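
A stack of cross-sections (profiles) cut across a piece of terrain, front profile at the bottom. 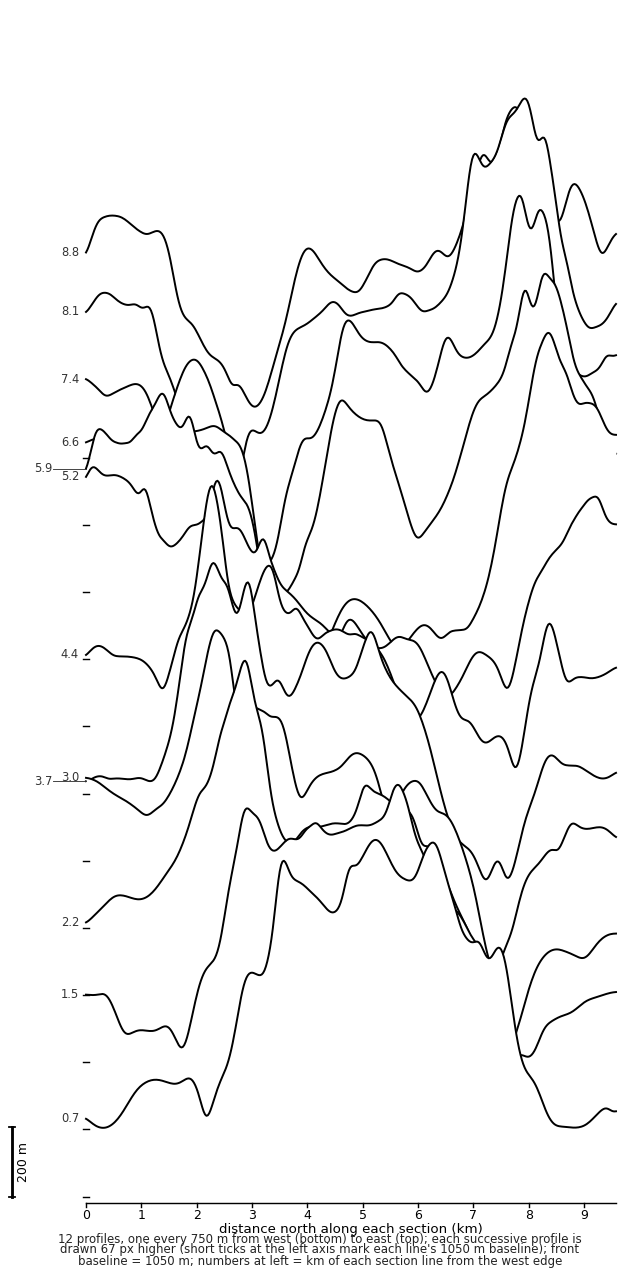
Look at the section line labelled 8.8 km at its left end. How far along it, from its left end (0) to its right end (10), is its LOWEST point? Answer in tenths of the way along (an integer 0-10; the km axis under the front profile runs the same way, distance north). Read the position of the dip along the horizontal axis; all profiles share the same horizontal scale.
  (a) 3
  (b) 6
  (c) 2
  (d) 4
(a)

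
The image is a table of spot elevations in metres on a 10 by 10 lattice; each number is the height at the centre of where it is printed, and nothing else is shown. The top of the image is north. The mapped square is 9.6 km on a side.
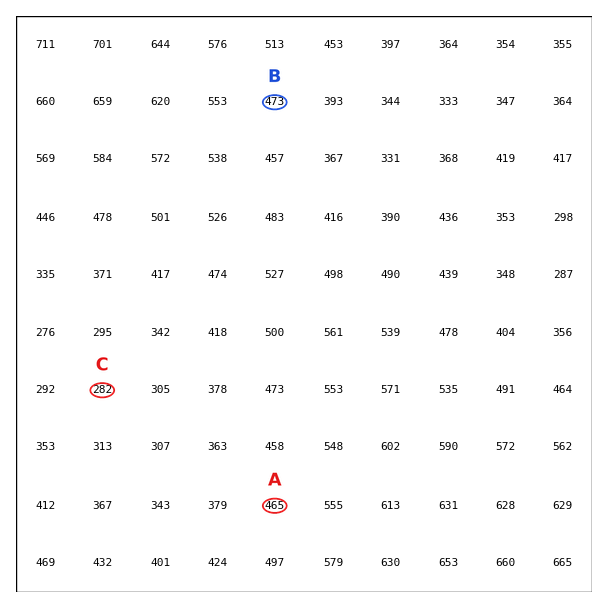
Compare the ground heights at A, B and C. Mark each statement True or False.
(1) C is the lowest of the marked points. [True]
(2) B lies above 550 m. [False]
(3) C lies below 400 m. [True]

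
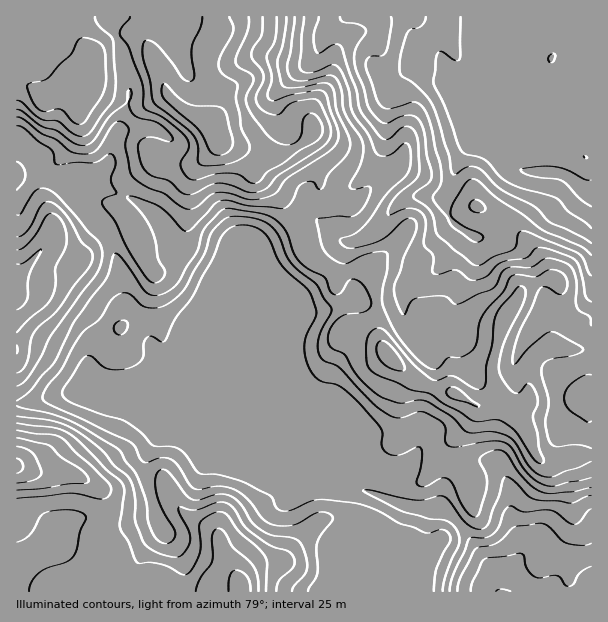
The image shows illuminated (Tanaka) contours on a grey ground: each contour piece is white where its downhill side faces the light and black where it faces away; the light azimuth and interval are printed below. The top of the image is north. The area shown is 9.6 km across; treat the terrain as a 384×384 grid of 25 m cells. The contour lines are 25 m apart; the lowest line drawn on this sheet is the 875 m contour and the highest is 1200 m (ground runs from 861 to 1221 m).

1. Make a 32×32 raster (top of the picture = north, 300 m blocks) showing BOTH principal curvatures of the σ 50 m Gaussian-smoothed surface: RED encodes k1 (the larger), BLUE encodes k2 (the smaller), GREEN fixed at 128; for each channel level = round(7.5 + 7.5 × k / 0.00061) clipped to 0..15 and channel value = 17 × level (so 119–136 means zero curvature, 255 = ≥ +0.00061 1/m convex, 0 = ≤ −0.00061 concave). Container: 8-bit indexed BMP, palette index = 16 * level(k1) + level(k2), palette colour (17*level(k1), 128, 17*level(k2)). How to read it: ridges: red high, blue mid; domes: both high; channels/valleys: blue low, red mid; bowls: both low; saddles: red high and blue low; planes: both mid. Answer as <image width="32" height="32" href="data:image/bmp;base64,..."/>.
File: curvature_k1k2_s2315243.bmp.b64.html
<image width="32" height="32" href="data:image/bmp;base64,Qk02CAAAAAAAADYEAAAoAAAAIAAAACAAAAABAAgAAAAAAAAEAAATCwAAEwsAAAABAAAAAAAAAIAAABGAAAAigAAAM4AAAESAAABVgAAAZoAAAHeAAACIgAAAmYAAAKqAAAC7gAAAzIAAAN2AAADugAAA/4AAAACAEQARgBEAIoARADOAEQBEgBEAVYARAGaAEQB3gBEAiIARAJmAEQCqgBEAu4ARAMyAEQDdgBEA7oARAP+AEQAAgCIAEYAiACKAIgAzgCIARIAiAFWAIgBmgCIAd4AiAIiAIgCZgCIAqoAiALuAIgDMgCIA3YAiAO6AIgD/gCIAAIAzABGAMwAigDMAM4AzAESAMwBVgDMAZoAzAHeAMwCIgDMAmYAzAKqAMwC7gDMAzIAzAN2AMwDugDMA/4AzAACARAARgEQAIoBEADOARABEgEQAVYBEAGaARAB3gEQAiIBEAJmARACqgEQAu4BEAMyARADdgEQA7oBEAP+ARAAAgFUAEYBVACKAVQAzgFUARIBVAFWAVQBmgFUAd4BVAIiAVQCZgFUAqoBVALuAVQDMgFUA3YBVAO6AVQD/gFUAAIBmABGAZgAigGYAM4BmAESAZgBVgGYAZoBmAHeAZgCIgGYAmYBmAKqAZgC7gGYAzIBmAN2AZgDugGYA/4BmAACAdwARgHcAIoB3ADOAdwBEgHcAVYB3AGaAdwB3gHcAiIB3AJmAdwCqgHcAu4B3AMyAdwDdgHcA7oB3AP+AdwAAgIgAEYCIACKAiAAzgIgARICIAFWAiABmgIgAd4CIAIiAiACZgIgAqoCIALuAiADMgIgA3YCIAO6AiAD/gIgAAICZABGAmQAigJkAM4CZAESAmQBVgJkAZoCZAHeAmQCIgJkAmYCZAKqAmQC7gJkAzICZAN2AmQDugJkA/4CZAACAqgARgKoAIoCqADOAqgBEgKoAVYCqAGaAqgB3gKoAiICqAJmAqgCqgKoAu4CqAMyAqgDdgKoA7oCqAP+AqgAAgLsAEYC7ACKAuwAzgLsARIC7AFWAuwBmgLsAd4C7AIiAuwCZgLsAqoC7ALuAuwDMgLsA3YC7AO6AuwD/gLsAAIDMABGAzAAigMwAM4DMAESAzABVgMwAZoDMAHeAzACIgMwAmYDMAKqAzAC7gMwAzIDMAN2AzADugMwA/4DMAACA3QARgN0AIoDdADOA3QBEgN0AVYDdAGaA3QB3gN0AiIDdAJmA3QCqgN0Au4DdAMyA3QDdgN0A7oDdAP+A3QAAgO4AEYDuACKA7gAzgO4ARIDuAFWA7gBmgO4Ad4DuAIiA7gCZgO4AqoDuALuA7gDMgO4A3YDuAO6A7gD/gO4AAID/ABGA/wAigP8AM4D/AESA/wBVgP8AZoD/AHeA/wCIgP8AmYD/AKqA/wC7gP8AzID/AN2A/wDugP8A/4D/AIWnuKeHqIWXyLK5lvq2c5SThIeIlpi45lNjlYWThainhoV2dpeolNe2cpa2x7XF26aEd4d3dob3hXNjhJenhoWHh3d2qKimg1Fztta2x7XIlGV2hnaHp+jYgKSEdYWWl4h3d4aXpqZiYpTo+qVkdbXWlpeot9fG6dDl2IN1ZKinhHR0dIPGlnC19Lb6p3RTdMjY19i1gIBwoPqWkbZztISDpYSV+Oi2kPeTg8eklJeVgoGAgJC115HWyKhws8aklPn29/jnprOy+XRzk4SGh5d1l6e3t5anpqaolZDG+ran2qamp5aVhZLGlHaHd3eHl4aHh4aWhYWmlYJgYPj25+eox+rHlZWmc4SFd4d3d4eHh3eHhpe3dJbFpoSy+HJzk4WWppOChIV1h4eHh3d3h4d3h3ZzlKR0YZPItebmcYS1kJBwcoSGhoeImIeHd4d3doaHc4S3t2LG9/fnpceztMnGdHN1h4eHh5eHh4eHiIeGlnWCyJal9/T4cOaT6IKTyOimlnOGh4eHh4d3h3eHd4WmhcXH1/aygKSD92DWc3SS55anc3WWlXaXd3d3d4eHhbXYpKT7smCldXT2kZW3yMe0dZaEhLindaZ2d3eHh4eGkvrXxPVwlceVhebVcKeWhLiYl4WFhaWVpXSGd4eHh3djoLSV1YG3uJSmxfmSg6TGqLi4hnR0gte3lIR3h3d3dHL4gqTFg5anlZZz9uaC+JC3dba4loKC+tmmcoaHd4SBxebD6MeDhHS4g5P55fj8oOTGhNnZgOa3lueUhHeFktj4tbP69oWWpaZyo6Nx6MnSgffHtLWQ6Jd155VjZWNz+NhigIDE96KVhWNzc/a2hJRR6PuScLXYhXPWpWJQYcTlo4S4pID5+pKBlaXWtmOEhoL2w4DGx5NyddamgKbF1JWFt7jYgaDCgMXr57eWlpeGlLOAhoWkk5eV2KWT2OukY5anc7fnlKKykfmWdXWWpJCmlbRxkYO2usXX5pa0x+aUgZWWk8b6xqeQ6IRxgnGCyIVxotbEgLjqpIHl69a2x/bXs7e0gfimhoODk5aox8i4ULOU+rZgopBwgfbphYaFhfr41aeA+diFdXWGhoeGhZWQ+sPp14DDstX32MempKK4+qZkZHG254WEhoeHh3aXqPLptrjItYDX+ZWFxrRgkOf555aEUpTGg3SHh4eHhreGpoaXl9iUcNbXc6a26PmycIL2loJzpJN1hpaHh3aXl3d3doeX+YCS+KWEt6SCopNzYOSzYbd0p3S3hoeHlqmHd3d2drfZoMXXhJaoyJeWuIVypdWluISndLd1h4eGl6eHd3eGpYOEtZR1daenyZa4loWDlaa5lKiWp3WHh3d2lpc="/>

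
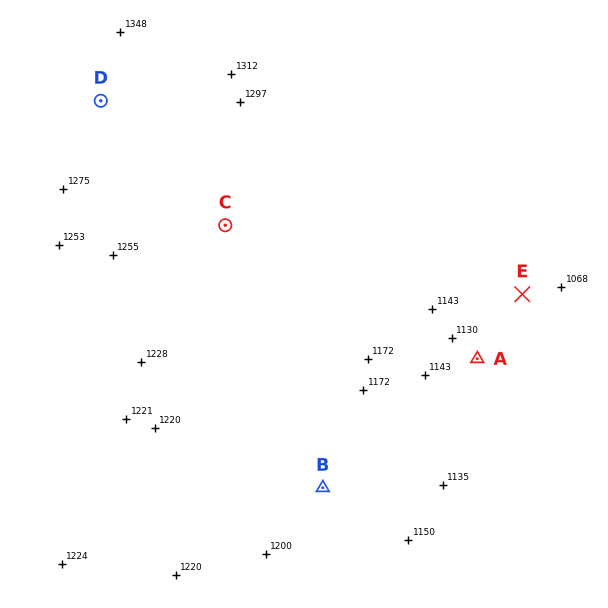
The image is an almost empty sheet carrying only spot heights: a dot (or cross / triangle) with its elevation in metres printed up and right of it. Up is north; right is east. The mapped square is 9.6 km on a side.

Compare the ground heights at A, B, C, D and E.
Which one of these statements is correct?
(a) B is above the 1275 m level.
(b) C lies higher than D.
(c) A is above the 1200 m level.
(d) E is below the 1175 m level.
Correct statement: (d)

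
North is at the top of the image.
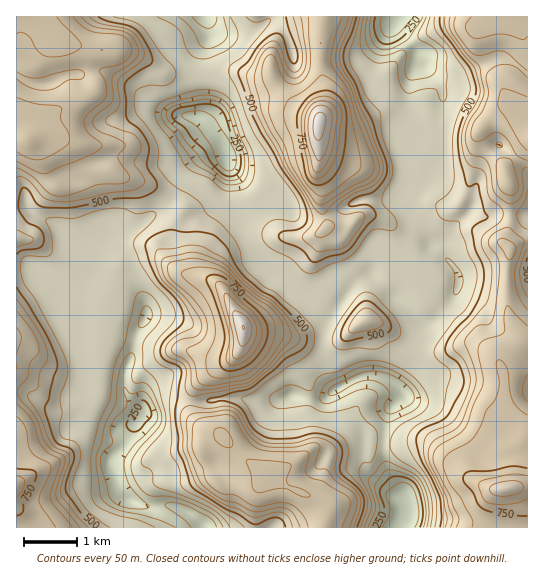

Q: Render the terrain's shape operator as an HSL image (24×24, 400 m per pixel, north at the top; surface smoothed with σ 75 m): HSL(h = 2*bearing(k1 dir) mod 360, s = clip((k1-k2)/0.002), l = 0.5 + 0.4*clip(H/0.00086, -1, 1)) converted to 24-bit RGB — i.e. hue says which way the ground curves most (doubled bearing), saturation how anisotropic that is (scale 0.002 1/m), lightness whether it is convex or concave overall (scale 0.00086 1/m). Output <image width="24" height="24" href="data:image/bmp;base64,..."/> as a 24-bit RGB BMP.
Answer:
<image width="24" height="24" href="data:image/bmp;base64,Qk32BgAAAAAAADYAAAAoAAAAGAAAABgAAAABABgAAAAAAMAGAAATCwAAEwsAAAAAAAAAAAAAVr2MfMmhgMKWaz1qO7HCmE/QpUUndD8fMAMHXU0boI4xztIyDSYbX9BNxrqC5sSwW26xDlaQChYpoW1A3s40umA4jXU8eJ9ORaloed0eQk0fk6I9RxcTOAQH4nohwAnDqUjEwfHphrTjxL3hcozojNrWkszJ3ezu0FTjJQwqGQwnfXA+yeiFbVK75Nf0o9Dm5X7Y6rHAH1VyfctpHAY+xofMeKilTyaCqOmOY8B4cpp6g5OUg6CUMbkwxNs4WEkRqAkpaxVsFyJ0ZtGcp+fAZdrCQrhW1W6FcKtGcOWy/V//z0VKCjRRRaPU0ZHMVBqZ4erFbpmefNGqcMfynJXn+sr2hY7qZjHCqmm1SCPgISffyfPpxJK8hnBbeYNak4xMv+CubSxoUSss1aGDKnB2FUtAri6DiTWY1+zGpKfHm/CpJxAjT1EgYIMkzFcqqzhydKmqKFLQaZXVgMWxpkqV0HV8fIR2kpF61tNWeiNZWlmIu4h+h1fAJ2R4FAsoeeR7OuwAtOwM5AQSdjFuSZKUt6phNmqzxX23u8l1DTIncEUxfGkoOUNt3aiXloKAe8qLaSskjaJvS2d2k4N616lRmQydHce4jTa5/05Sq5YAcnkAEFsKVGQlpdYwNlMGElMC2YpvlAtnRi8OX8pbOWRptJ5Aw6N21MxVo2eTaauGQEaWi3d61YFcDheNyD2JHjgQn+B79HP07NDCfI7JFGNNTZVOu2rC2VbAZ2UIGIHHftvKjlt8TTBCZ65VsMePs5SJjsCvY5rMajt6hnuAwIyHEE+WR2Xh1Nb3cm7jSyuE/97MfaDCXVfXTMrhQCed1llNSKhDRbJsY5eeNEWzuZ3nh9TQu5qnrnB4mtCgbSBsfmqAg3qCpJWBI493K2w9c2weTiAUdipi3//MjXbfmbrjkiKyIjh35Jr23tf0h8f0UEaTO2ZVMZBtzoiGmT5UmcmNk0J0eEF5f3yAfH2Ek4yAuEJ5Hi1UUCAcUcRWWfCdwv/GgmzLfA1LezpXioJlFWdI7+uYZh9Bik1nfp+KMXZtj3dAy4ZjmN9/SihTgG54f4F7eX59jn12mkqZfRSVxfHmabjlzP/bqUFkLAcPezhAjXFVa4dcWY5wlJE3llh9fJaQkJaGQEiAPlFe08l6teZeEBojRKJDdIOKeXmCfnyQZzmJT+7ysOnkj9zE4q4pTQwud05keVpRqkxQrJc1MY0gWXyFfY6DfY1+fZtreTp6ZkR3rMhN9912q6b2SXrYe2V9eYB4dHt6PnehitCBXns+noo+pntehT2Id02ql5/dm4XrzbXc6bHFGVBGeItbgZVseFZlUE5+TZ3P2O3z7KHneVgraxwSdX4yWnM4ZHBMcYFJQHY0rJBpYpRbhVZUe2d/XpV7ZoxEOg0Yy/87S2Dpvob3YJfIemCKi2qZVrCiM5c+bm8Vv8gXGAUu14ySkaXah22+a49JTLJIRL6SWquNmWyGbarMnm/VmXeAZipZlg0W+/enIEsDPFwALl9FcHiEcomTtGSbSSmH1Wh8y/a0RQ9kcttjfIBLf2qvqrvam87eSGG4WZaTg9y/HIGtWQM81XFTXgdb7Om1uPKUclzX3N/vBm64bW+Cbnx2dTh6nSQno+aV9TtIodTOhYa1kHyzWL2mU75HwbBkQ2iagc2dqKZNKwgmSxEWvkEiR8W40khl9/zPMXKVuee1QQ1seXKAdXWDTBmA5OWLFNRW0Q1viLaMjGuWjK5/OMN6S0G2x66OT3y/Z4m8dipdRQhVd8tsmEOaaNSldlHk+vrROKCliMZTPh1VfIKEdHuHDiKB9tvVSyWWd8+mdJGIhnqctXRzwkczKrElLm8753gMLx0EKioJGQ8kT79oiMmqZ8GzTNvw9d3WiLLRTRNvfleZa3eQb5KNGk5o3WZj0oWQfJCCZKk1c4cqsW+Q1Zu7wsx8QyhNqF59sZPkkHzpUabvOFGYpciCYOioEcDB+Ocm4KyLMQxFkrB6PmqztW67TFR8OBMw5eyihK6mrlFRqF1gXYM0nqY15SIfN5t0TtLHcXWvanm6ZFXAOX/g9NnRAfyEbABE2/+PXhMtN0y35qjGJFBaYDFLkCZMHscMi9Rfhy0wfZWWiIOVhIiqh5zRzc3r2eLyRCCbjJpoPYh4a0J9SYAzhvBpwACCGU2m//XMH2FCFK9jHR+V/ymyViU5jShN0PPOSIt9aK2VeINse5SEhdaqNtPIOs001BM1e0a6nbe9Xz6NYhxOuq46InAJdQ1FXcNc6tGg3LCKJVY7DiUkGSKc52j41+70rbmShHKbhYtp"/>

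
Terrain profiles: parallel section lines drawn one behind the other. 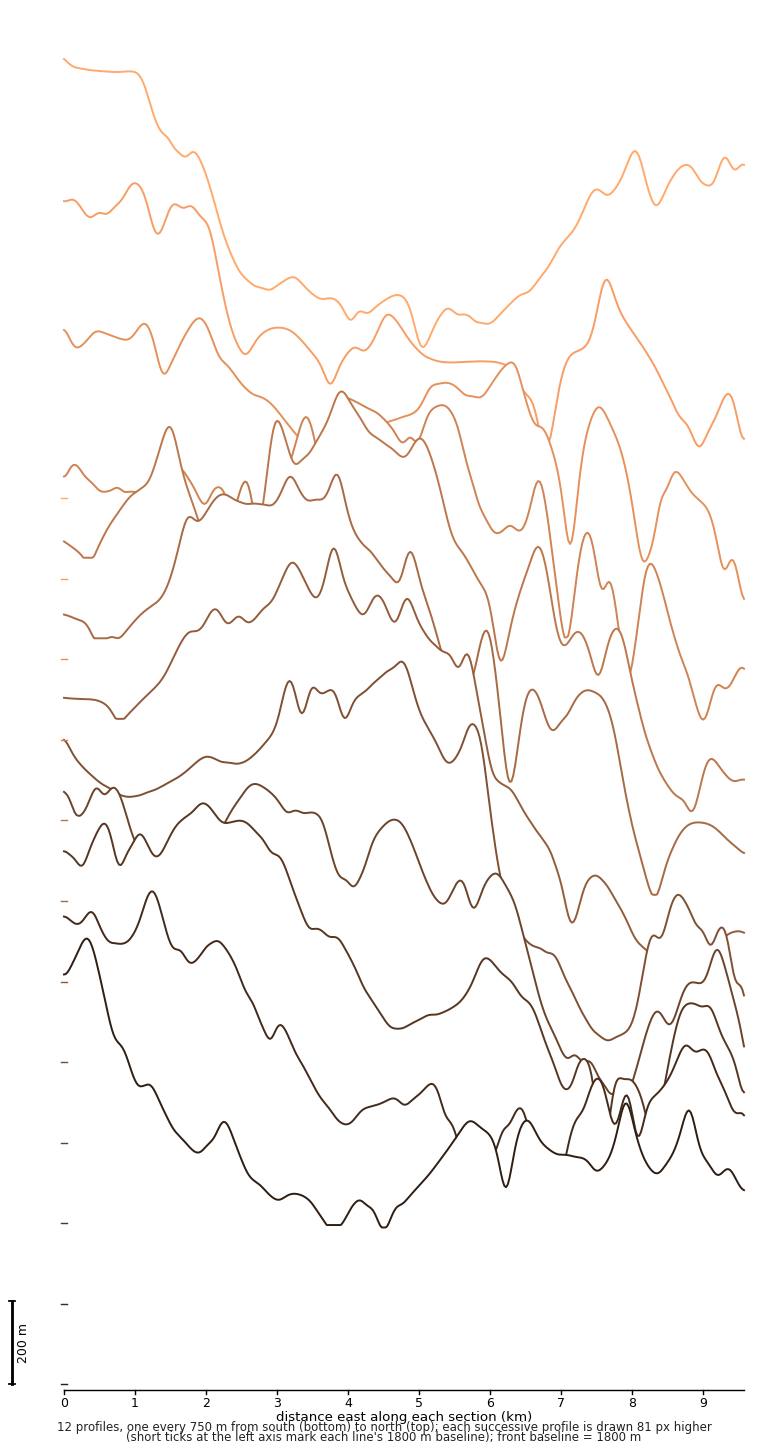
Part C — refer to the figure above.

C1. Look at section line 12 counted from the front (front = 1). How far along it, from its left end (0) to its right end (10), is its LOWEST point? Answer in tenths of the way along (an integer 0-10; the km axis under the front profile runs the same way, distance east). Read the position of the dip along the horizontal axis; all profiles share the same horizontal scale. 5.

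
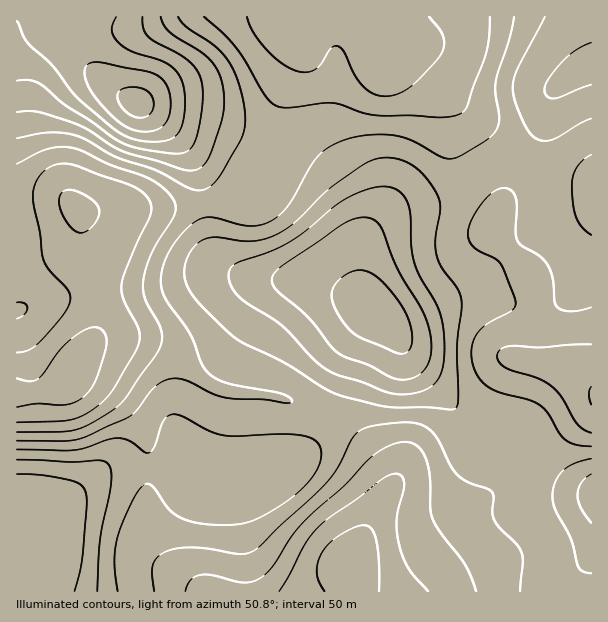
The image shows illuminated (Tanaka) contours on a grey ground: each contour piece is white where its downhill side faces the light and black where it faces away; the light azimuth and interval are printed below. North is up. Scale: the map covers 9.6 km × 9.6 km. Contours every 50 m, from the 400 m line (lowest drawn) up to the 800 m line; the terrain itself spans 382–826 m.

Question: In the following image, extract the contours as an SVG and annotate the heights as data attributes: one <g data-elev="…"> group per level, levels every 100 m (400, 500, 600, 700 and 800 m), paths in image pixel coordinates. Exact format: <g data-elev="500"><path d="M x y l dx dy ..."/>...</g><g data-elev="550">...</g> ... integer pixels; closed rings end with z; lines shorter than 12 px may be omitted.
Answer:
<g data-elev="400"><path d="M137 117l-10-4-7-9-3-9 5-6 7-2 11 1 7 3 5 5 2 9-3 8-7 4z"/></g><g data-elev="500"><path d="M17 474l24 1 27 5 10 3 6 6 3 14-4 49-3 20-6 19"/><path d="M402 380l-12-3-21-12-22-7-9-5-8-8-21-27-30-25-7-9 1-8 7-9 61-42 13-6 8-2 7 1 6 3 5 4 17 42 24 41 7 18 3 21 0 9-3 8-5 7-6 5-7 3z"/><path d="M116 17l-3 7-1 6 2 6 6 8 12 8 35 11 7 6 7 9 4 17-1 22-4 14-9 8-12 3-18-1-14-4-13-8-37-31-26-34-23-20-5-8-6-15"/></g><g data-elev="600"><path d="M591 573l-7-1-5-5-8-27-15-30-4-15 3-13 8-11 11-7 17-5"/><path d="M17 449l57 1 12-2 22-9 11-1 10 3 15 11 5 1 6-7 9-26 4-4 6-2 10 3 26 14 12 4 14 1 58-2 15 3 9 7 3 8-1 10-5 11-9 12-13 12-15 10-20 11-13 5-14 2-18 0-27-5-8-4-8-6-18-24-5-2-4 2-6 7-6 11-14 35-3 24 4 28"/><path d="M440 408l-53-1-48-12-16-8-39-25-45-22-11-8-23-23-16-19-4-11-1-9 2-10 5-9 7-8 11-5 9-1 34 4 14-2 12-5 19-13 35-34 28-20 12-7 9-2 11 0 10 2 10 5 15 14 12 19 1 11-4 28 0 17 5 13 17 23 3 10-4 47 1 57-2 4-3 1z"/><path d="M591 118l-12 6-22 14-12 3-6-1-6-4-11-16-8-24 0-16 5-15 26-48"/><path d="M161 17l3 9 6 6 30 19 10 9 7 9 5 12 2 20-2 19-13 36-4 8-5 4-8 3-7-1-59-17-13-7-30-19-36-13-15-3-15 1"/></g><g data-elev="700"><path d="M476 591l-11-27-23-30-9-15-3-10 0-35-5-18-8-10-12-4-9 1-9 4-19 13-23 25-45 40-10 14-17 27-12 11-9 5-9 1-31-8-12 0-9 5-6 11"/><path d="M17 432l45 0 16-3 13-6 20-12 9-7 7-8 28-40 6-12 0-14-16-31-2-9 0-9 3-14 5-13 21-35 4-10-1-6-5-8-17-14-12-6-31-10-35-16-13-2-14 2-11 4-20 11"/><path d="M591 344l-51 3-30-1-9 3-4 7 2 6 7 6 31 10 15 9 10 11 16 27 6 5 7 3"/><path d="M17 302l7 1 3 5-3 6-7 5"/><path d="M204 17l18 16 12 12 11 15 19 34 6 8 6 4 14 2 42-5 42 12 66 2 18-2 6-4 3-4 20-56 2-15 1-19"/></g><g data-elev="800"><path d="M379 591l0-28-3-23-5-12-8-3-10 3-14 8-10 8-7 8-4 11-1 9 2 9 5 10"/><path d="M17 407l21-3 28 1 9-3 9-6 9-10 6-15 7-26-1-12-4-4-5-2-12 3-21 16-19 27-6 6-8 2-13-3"/><path d="M80 233l7-2 8-8 4-8-1-8-4-6-12-7-10-4-7 1-4 3-2 4 2 12 8 15 6 6z"/></g>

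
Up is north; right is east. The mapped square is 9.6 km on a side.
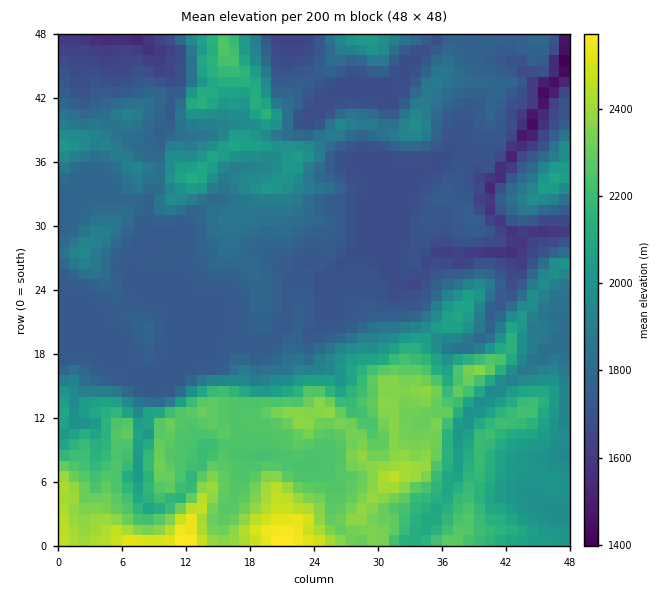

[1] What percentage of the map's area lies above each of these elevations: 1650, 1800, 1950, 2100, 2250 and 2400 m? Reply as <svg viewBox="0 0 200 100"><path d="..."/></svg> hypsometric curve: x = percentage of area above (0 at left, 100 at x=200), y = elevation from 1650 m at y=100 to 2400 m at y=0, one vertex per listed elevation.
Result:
<svg viewBox="0 0 200 100"><path d="M191 100l-76-20-33-20-27-20-23-20-25-20"/></svg>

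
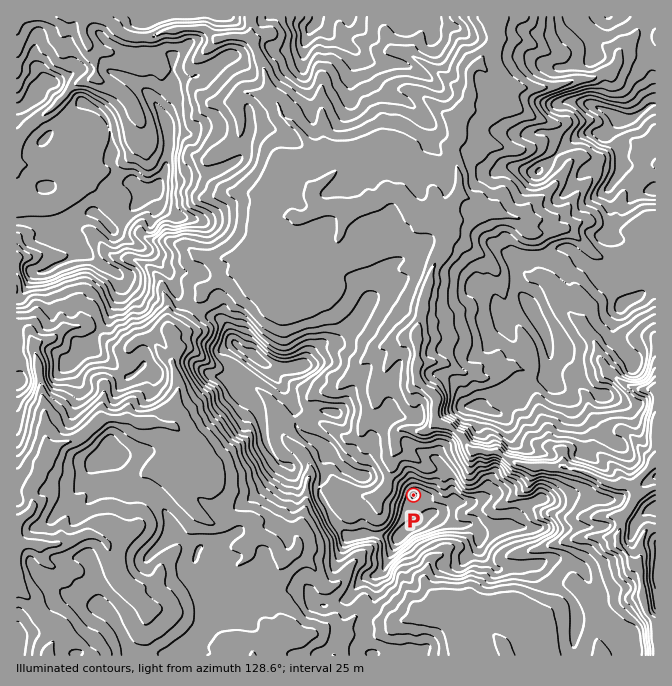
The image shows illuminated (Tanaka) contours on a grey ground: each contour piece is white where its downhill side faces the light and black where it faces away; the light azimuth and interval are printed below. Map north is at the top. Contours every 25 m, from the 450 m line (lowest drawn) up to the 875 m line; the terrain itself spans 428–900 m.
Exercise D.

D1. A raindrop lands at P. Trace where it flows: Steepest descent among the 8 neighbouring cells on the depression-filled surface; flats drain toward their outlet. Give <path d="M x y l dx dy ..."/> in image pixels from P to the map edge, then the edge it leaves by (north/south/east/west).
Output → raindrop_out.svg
<path d="M414 495l-20-20 0-22 1-1 0-19 7-5 8 0 2 2 5 0 1 2 7 0 7-7 16 0 16 13 3 7 3 3 8 0 2 2 5 0 2 2 11 0 7 6 7 4 3 0 2 1 5 0 2 2 6 0 2 2 32 0 1 1 7 0 2 2 6 0 2 2 3 0 22 11 5 0 2 2 15 0 6 7 0 3-3 7 0 3-3 3 0 2-9 8 0 12-1 2 0 6 1 2 0 5 4 3 3 7 3 3 0 2 12 12 0 13 2 2 0 3 1 2 0 6 2 2 0 12 2 3 6 7"/>
exit: east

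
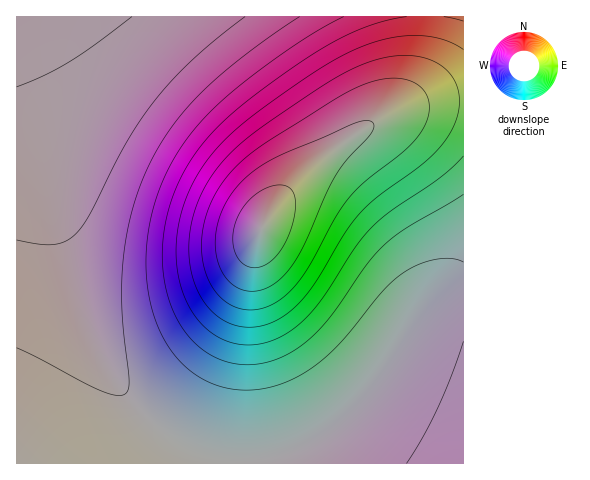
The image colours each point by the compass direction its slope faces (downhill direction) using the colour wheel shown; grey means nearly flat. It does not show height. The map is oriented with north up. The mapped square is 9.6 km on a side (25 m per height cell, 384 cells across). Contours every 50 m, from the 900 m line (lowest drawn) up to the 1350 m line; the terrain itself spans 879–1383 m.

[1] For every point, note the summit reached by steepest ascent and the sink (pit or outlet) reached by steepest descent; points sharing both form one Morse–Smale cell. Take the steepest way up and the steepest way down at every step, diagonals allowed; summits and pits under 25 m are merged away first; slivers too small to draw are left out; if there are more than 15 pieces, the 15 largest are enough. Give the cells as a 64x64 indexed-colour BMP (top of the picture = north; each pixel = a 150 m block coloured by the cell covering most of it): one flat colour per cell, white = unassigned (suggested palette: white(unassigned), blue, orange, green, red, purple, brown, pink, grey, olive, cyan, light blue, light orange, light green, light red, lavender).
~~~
<image width="64" height="64" href="data:image/bmp;base64,Qk12CAAAAAAAAHYAAAAoAAAAQAAAAEAAAAABAAQAAAAAAAAIAAATCwAAEwsAABAAAAAAAAAA////ALR3HwAOf/8ALKAsACgn1gC9Z5QAS1aMAMJ34wB/f38AIr28AM++FwDox64AeLv/AIrfmACWmP8A1bDFACIiIiIiIiIiIiIiIiIiIiIjMzMzMzMzMzMzMzMzMzMzIiIiIiIiIiIiIiIiIiERERERETMzMzMzMzMzMzMzMzMiIiIiIiIiIiIiIiIhERERERERETMzMzMzMzMzMzMzMyIiIiIiIiIiIiIiIRERERERERERETMzMzMzMzMzMzMzIiIiIiIiIiIiIiEREREREREREREREzMzMzMzMzMzMzMiIiIiIiIiIiIiEREREREREREREREREzMzMzMzMzMzMyIiIiIiIiIiIiERERERERERERERERERMzMzMzMzMzMzIiIiIiIiIiIiERERERERERERERERERETMzMzMzMzMzMiIiIiIiIiIiEREREREREREREREREREREzMzMzMzMzMyIiIiIiIiIiERERERERERERERERERERERMzMzMzMzMzIiIiIiIiIiERERERERERERERERERERERETMzMzMzMzMiIiIiIiIiIRERERERERERERERERERERERMzMzMzMzMyIiIiIiIiIRERERERERERERERERERERERETMzMzMzMzIiIiIiIiIREREREREREREREREREREREREREzMzMzMzMiIiIiIiIhERERERERERERERERERERERERERMzMzMzMyIiIiIiIhEREREREREREREREREREREREREREzMzMzMzIiIiIiIhERERERERERERERERERERERERERERMzMzMzMiIiIiIiERERERERERERERERERERERERERERETMzMzMyIiIiIiERERERERERERERERERERERERERERERMzMzMzIiIiIiIRERERERERERERERERERERERERERERETMzMzMiIiIiIhEREREREREREREREREREREREREREREREzMzMyIiIiIhERERERERERERERERERERERERERERERERMzMzIiIiIiERERERERERERERERERERERERERERERERETMzMiIiIiERERERERERERERERERERERERERERERERERETMyIiIiIRERERERERERERERERERERERERERERERERERERIiIiIhEREREREREREREREREREREREREREREREREREREiIiIhERERERERERERERERERERERERERERERERERERESIiIiERERERERERERERERERERERERERERERERERERERIiIiIREREREREREREREREREREREREREREREREREREREiIiIhERERERERERERERERERERERERERERERERERERESIiIhERERERERERERERERERERERERERERERERERERERIiIiEREREREREREREREREREREREREREREREREREREREiIiIRERERERERERERERERERERERERERERERERERERESIiIhERERERERERERERERERERERERERERERERERERERIiIhEREREREREREREREREREREREREREREREREREREREiIiERERERERERERERERERERERERERERERERERERERESIiIRERERERERERERERERERERERERERERERERERERERIiIhEREREREREREREREREREREREREREREREREREREREiIiERERERERERERERERERERERERERERERERERERERESIiERERERERERERERERERERERERERERERERERERERERIiIREREREREREREREREREREREREREREREREREREREREiIhERERERERERERERERERERERERERERERERERERERESIiERERERERERERERERERERERERERERERERERERERERIiIREREREREREREREREREREREREREREREREREREREREiIRERERERERERERERERERERERERERERERERERERERESIhERERERERERERERERERERERERERERERERERERERERIiEREREREREREREREREREREREREREREREREREREREREiIRERERERERERERERERERERERERERERERERERERERESIRERERERERERERERERERERERERERERERERERERERERIhEREREREREREREREREREREREREREREREREREREREREiERERERERERERERERERERERERERERERERERERERERESERERERERERERERERERERERERERERERERERERERERERIREREREREREREREREREREREREREREREREREREREREREhERERERERERERERERERERERERERERERERERERERERERERERERERERERERERERERERERERERERERERERERERERERERERERERERERERERERERERERERERERERERERERERERERERERERERERERERERERERERERERERERERERERERERERERERERERERERERERERERERERERERERERERERERERERERERERERERERERERERERERERERERERERERERERERERERERERERERERERERERERERERERERERERERERERERERERERERERERERERERERERERERERERERERERERERERERERERERERERERERERERERERERERERERERERERERERERERERERERERERERERERERERERERERERERERERERERERERERERERERERERERERERERERERERERERERERERERERER"/>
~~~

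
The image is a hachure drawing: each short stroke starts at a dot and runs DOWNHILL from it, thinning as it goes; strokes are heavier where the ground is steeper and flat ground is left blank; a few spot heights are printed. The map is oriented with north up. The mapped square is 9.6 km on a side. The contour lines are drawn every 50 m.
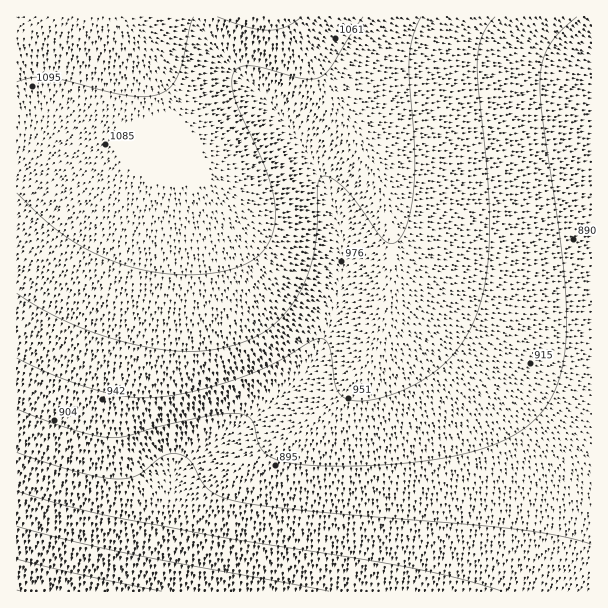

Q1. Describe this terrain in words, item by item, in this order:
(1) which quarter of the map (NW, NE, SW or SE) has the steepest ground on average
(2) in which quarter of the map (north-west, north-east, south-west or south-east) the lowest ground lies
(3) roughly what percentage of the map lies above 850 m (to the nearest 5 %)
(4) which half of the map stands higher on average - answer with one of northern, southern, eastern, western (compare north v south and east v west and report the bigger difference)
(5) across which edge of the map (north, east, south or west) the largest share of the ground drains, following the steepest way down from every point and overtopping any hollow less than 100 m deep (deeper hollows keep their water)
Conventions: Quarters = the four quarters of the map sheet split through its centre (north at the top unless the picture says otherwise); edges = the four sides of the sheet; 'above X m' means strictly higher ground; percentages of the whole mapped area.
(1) The south-west quarter is the steepest part of the map.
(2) The lowest ground is in the south-west quarter.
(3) Ground above 850 m makes up about 85 % of the sheet.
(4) The northern half stands higher on average than the southern half.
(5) Drainage is mainly to the south: more ground falls towards that edge than towards any other.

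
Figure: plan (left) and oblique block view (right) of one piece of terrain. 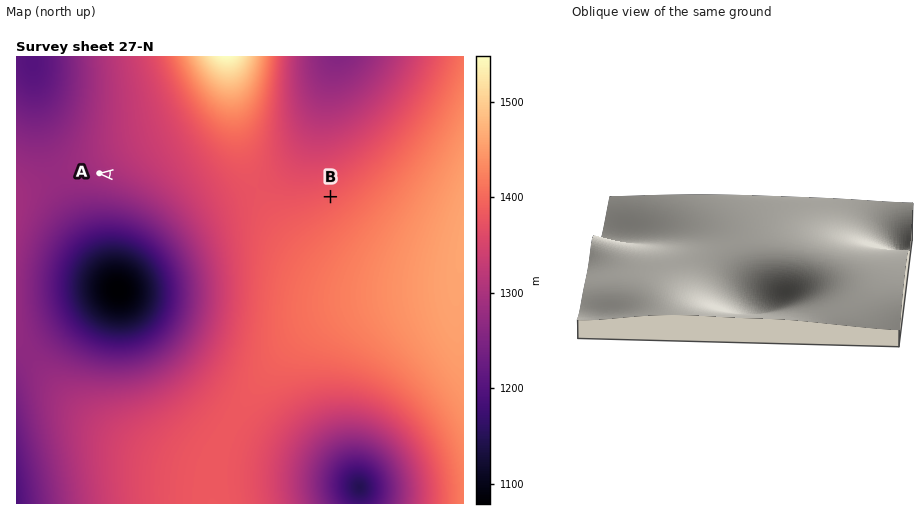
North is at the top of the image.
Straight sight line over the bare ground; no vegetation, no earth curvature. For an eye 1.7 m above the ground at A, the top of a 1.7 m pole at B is hidden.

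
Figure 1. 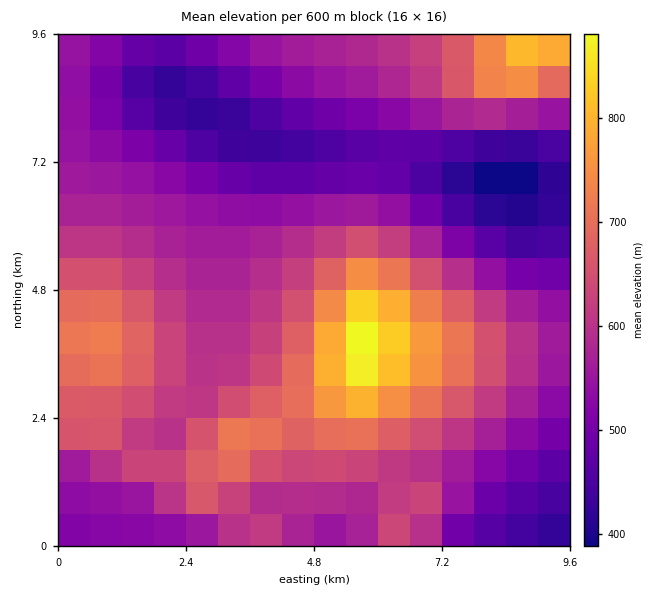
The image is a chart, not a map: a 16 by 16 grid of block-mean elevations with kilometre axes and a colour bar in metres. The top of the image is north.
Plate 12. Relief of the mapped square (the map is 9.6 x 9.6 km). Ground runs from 380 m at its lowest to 890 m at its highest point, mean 580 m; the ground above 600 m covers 37.8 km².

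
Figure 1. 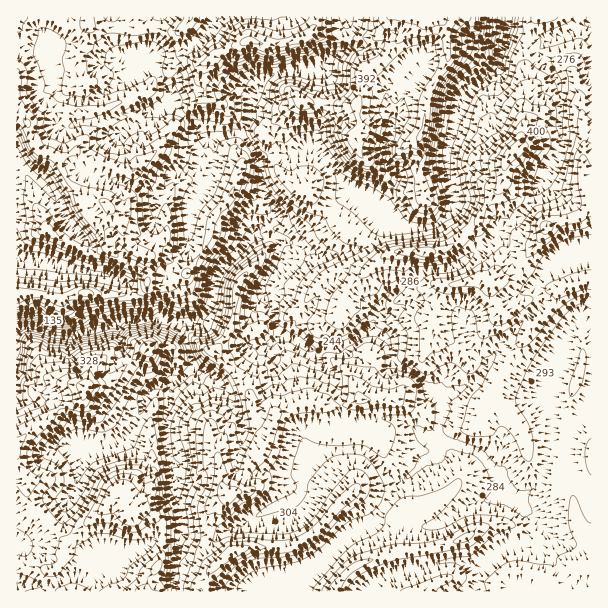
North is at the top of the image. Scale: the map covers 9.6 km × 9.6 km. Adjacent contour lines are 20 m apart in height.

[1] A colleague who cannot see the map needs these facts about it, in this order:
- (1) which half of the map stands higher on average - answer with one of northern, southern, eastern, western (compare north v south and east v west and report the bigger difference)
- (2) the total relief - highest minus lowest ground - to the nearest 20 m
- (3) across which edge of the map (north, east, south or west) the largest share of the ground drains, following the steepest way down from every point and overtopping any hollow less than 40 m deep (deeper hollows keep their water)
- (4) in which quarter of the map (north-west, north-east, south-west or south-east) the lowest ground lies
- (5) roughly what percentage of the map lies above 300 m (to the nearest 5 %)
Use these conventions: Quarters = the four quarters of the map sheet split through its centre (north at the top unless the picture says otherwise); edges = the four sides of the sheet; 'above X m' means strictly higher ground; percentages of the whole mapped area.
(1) Taken as a whole, the northern half is higher than the southern.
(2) The total relief is about 320 m.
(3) Drainage is mainly to the west: more ground falls towards that edge than towards any other.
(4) Look to the south-west quarter for the lowest ground.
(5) About 60 % of the map lies above 300 m.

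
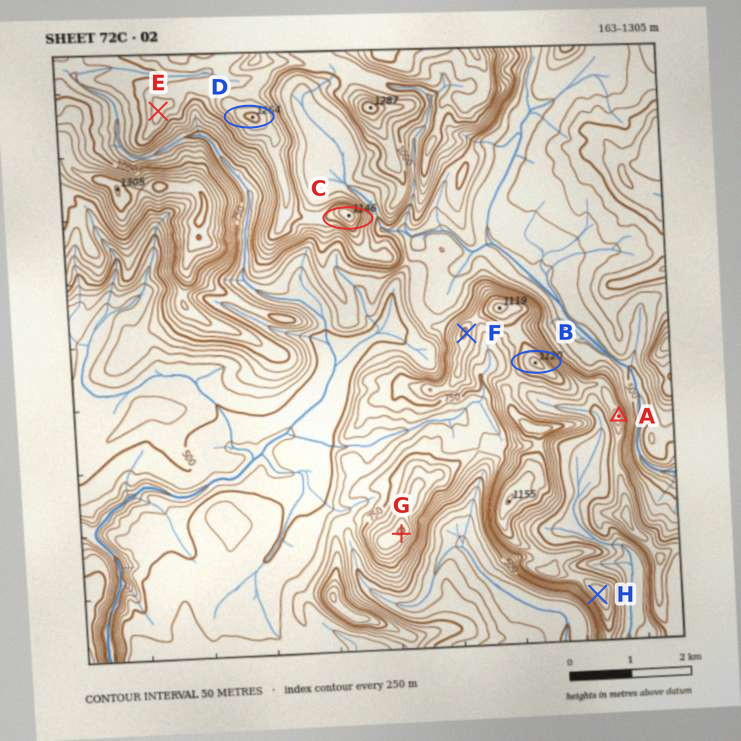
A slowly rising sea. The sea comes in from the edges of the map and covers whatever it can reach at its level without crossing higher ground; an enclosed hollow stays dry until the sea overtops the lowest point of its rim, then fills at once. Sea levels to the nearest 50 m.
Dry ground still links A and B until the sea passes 850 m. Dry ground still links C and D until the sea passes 1000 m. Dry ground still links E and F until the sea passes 650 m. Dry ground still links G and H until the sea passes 700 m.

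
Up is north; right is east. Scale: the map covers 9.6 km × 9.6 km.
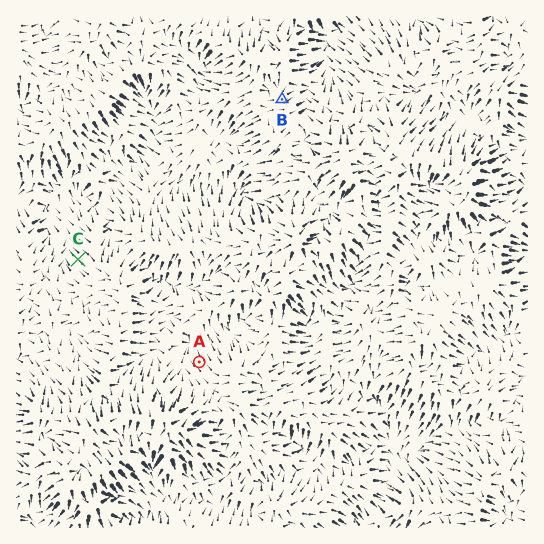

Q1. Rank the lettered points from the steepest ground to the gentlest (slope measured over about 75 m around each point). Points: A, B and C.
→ C A B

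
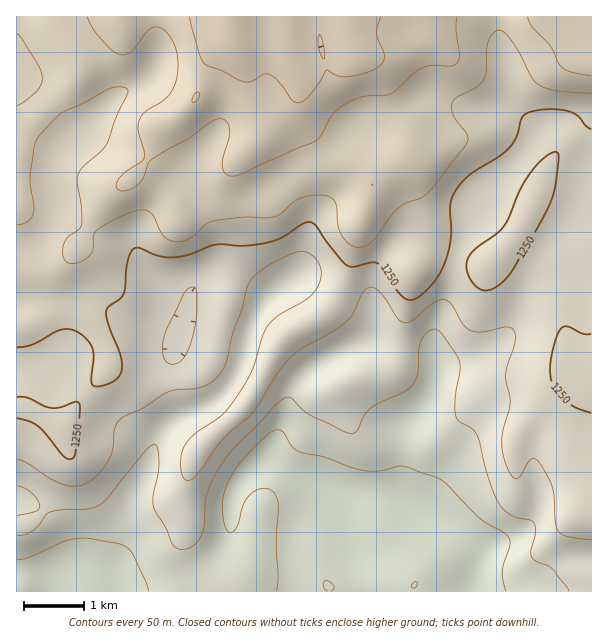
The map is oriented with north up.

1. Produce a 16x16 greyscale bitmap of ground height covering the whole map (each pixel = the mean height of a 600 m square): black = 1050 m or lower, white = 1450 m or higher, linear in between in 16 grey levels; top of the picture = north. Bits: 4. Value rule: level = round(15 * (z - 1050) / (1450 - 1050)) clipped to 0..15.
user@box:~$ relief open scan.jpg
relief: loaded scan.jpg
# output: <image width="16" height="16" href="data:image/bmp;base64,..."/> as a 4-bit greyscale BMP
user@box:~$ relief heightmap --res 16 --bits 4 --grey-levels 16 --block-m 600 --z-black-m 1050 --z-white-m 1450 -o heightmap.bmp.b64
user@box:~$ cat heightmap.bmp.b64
<image width="16" height="16" href="data:image/bmp;base64,Qk32AAAAAAAAAHYAAAAoAAAAEAAAABAAAAABAAQAAAAAAIAAAAATCwAAEwsAABAAAAAAAAAAAAAAABEREQAiIiIAMzMzAERERABVVVUAZmZmAHd3dwCIiIgAmZmZAKqqqgC7u7sAzMzMAN3d3QDu7u4A////ABESMzIhIhI0MiNDIhEREkZEQ1MiEREkV2dUVCESIjVneGVWQjQzRWd3dlVkVUNFeHeGZlZFU0V4iIZmVmVVZneIh2ZVZnd3d5mYh3Z5iHh3mamqmZuZd4eZu6u6q7qHh5mbu8y6uph3qZvM3cu6mIibqr3d3cupq6vLzu7e3Lq7"/>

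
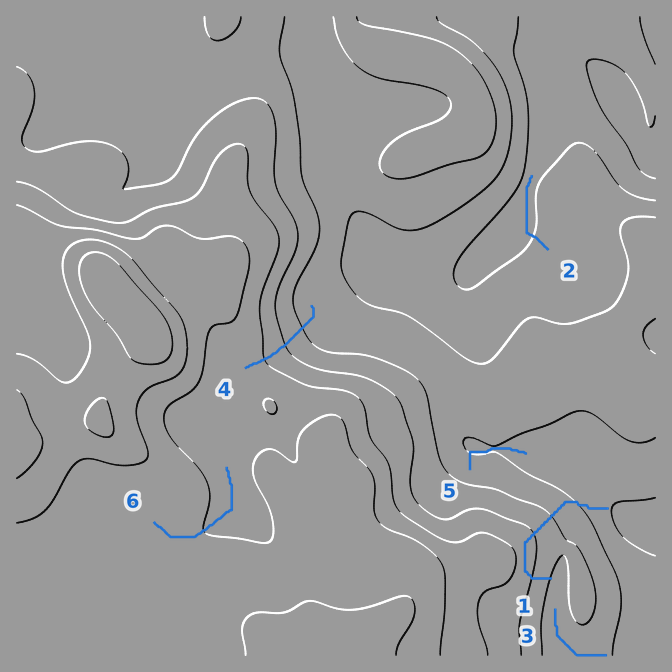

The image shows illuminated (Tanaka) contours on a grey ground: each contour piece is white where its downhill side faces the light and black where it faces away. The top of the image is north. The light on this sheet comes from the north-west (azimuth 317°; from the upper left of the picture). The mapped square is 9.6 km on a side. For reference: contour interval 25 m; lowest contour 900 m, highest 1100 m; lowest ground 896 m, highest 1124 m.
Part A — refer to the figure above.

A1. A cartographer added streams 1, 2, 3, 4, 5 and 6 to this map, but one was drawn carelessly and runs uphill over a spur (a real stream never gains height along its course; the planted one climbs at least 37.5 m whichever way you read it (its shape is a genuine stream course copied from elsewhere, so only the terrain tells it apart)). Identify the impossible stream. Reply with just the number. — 1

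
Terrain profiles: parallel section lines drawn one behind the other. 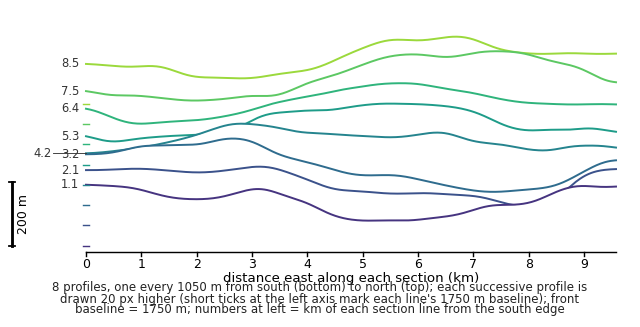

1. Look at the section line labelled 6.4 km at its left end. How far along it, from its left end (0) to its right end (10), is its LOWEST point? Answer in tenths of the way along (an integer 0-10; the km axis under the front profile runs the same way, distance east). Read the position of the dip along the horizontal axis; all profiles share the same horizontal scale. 1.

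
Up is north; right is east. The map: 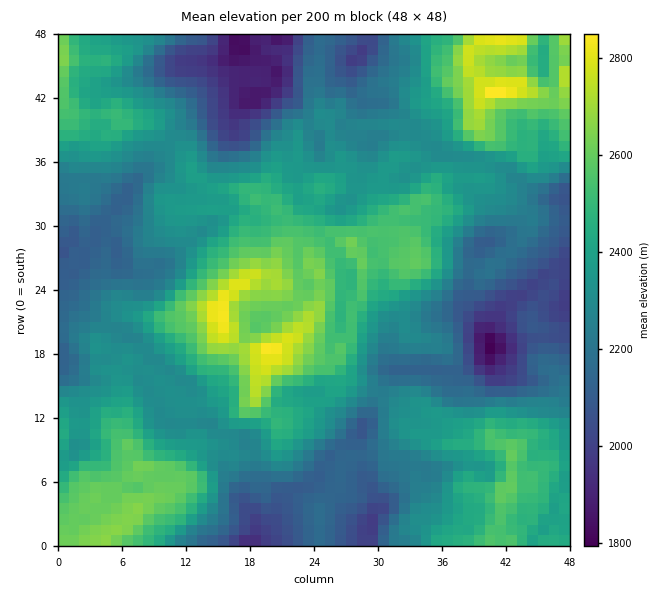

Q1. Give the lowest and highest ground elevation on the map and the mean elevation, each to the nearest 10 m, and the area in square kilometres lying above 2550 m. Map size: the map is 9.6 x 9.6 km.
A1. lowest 1780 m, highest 2880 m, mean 2340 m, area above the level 15.2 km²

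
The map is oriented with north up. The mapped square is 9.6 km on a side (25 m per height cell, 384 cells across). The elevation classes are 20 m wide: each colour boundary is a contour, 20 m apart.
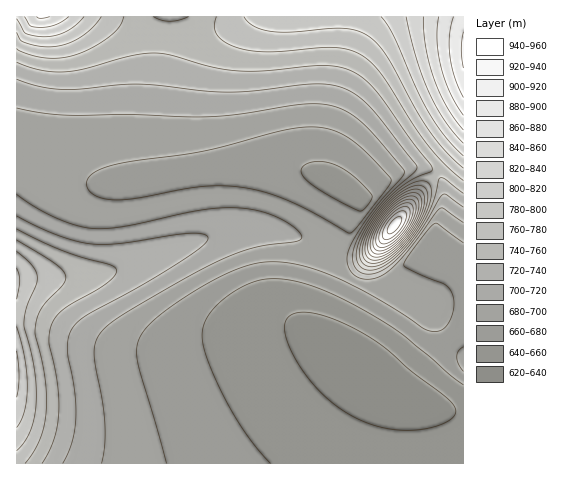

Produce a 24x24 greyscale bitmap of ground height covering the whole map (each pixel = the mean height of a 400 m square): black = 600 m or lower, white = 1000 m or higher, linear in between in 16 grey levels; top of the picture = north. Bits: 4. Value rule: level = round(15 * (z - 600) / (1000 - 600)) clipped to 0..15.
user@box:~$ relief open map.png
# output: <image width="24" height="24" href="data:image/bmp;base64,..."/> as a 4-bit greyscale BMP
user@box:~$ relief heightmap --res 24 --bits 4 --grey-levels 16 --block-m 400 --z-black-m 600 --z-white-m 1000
<image width="24" height="24" href="data:image/bmp;base64,Qk2WAQAAAAAAAHYAAAAoAAAAGAAAABgAAAABAAQAAAAAACABAAATCwAAEwsAABAAAAAAAAAAAAAAABEREQAiIiIAMzMzAERERABVVVUAZmZmAHd3dwCIiIgAmZmZAKqqqgC7u7sAzMzMAN3d3QDu7u4A////AGVURDMzMiIiIiIiInZURDMzMiIiIiIiInZUQzMzIiIiIhEREoZUQzMzIiIiIREREoZUQzMyIiIiERERInZUQzMyIiIhERESI3ZUQzMyIiIhERIiM3ZURDMyIiIRESIzM3ZVVEMzIiIiIiMzM3ZmVVRDMiIiIzMzM3ZmVVVEQzMzM1UzM2ZVVVVVRERERGpzM1VEREREREREM1vGM0QzMzNEREQzMje5REMzMzMzMzMzIiN4VTMzMzMzMzMiIiNFVjMzMzMzMzMiIjNFZzMzMzMzMzMzMzRWeEREREREREMzM0VWiUREREREREREREVnilVVVVVVVVVVVVZ4mlZmVVVVVWZlVWZ4m3d2ZlVWZmZmZmeJq4iHdmVWZnd3d3eJqw=="/>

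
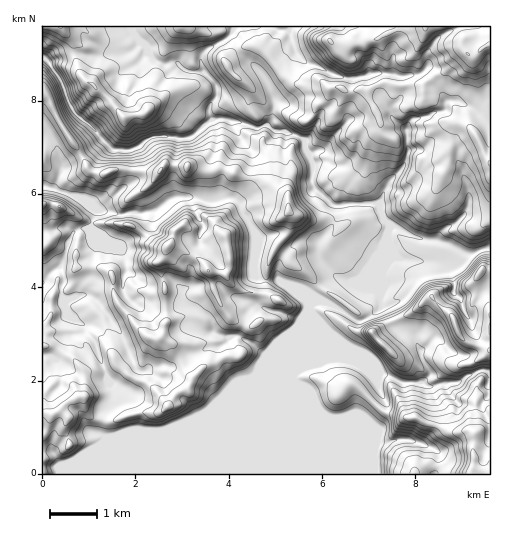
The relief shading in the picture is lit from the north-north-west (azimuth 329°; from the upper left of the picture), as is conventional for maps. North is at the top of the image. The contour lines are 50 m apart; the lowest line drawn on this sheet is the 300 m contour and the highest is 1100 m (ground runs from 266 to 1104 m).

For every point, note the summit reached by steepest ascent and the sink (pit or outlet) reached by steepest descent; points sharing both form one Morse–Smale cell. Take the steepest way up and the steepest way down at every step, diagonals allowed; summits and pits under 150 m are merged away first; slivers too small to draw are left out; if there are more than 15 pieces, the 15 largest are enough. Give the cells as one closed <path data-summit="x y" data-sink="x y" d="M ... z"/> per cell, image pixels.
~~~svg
<path data-summit="489 44" data-sink="43 57" d="M489 26l-254 0-3 6-7 8-19 9-5 7 2 15 12 12 2 5 0 6-7 11-1 8 3 6 10-1 32 10 14-3 7 6 9 0 14 5 6 5 2 9 7 13 0 22 18 18 6 3 12-3 28 0 3 3 3 12 7 7-4 14 10 18 9 3 38 4 4-6 3-13 15 10 6 0 19-8z"/><path data-summit="167 246" data-sink="43 57" d="M377 203l-28 0-11 3-1 13-20 23 0 12 3 5 17 17-11 6-8 7-3 6 2 4-38-19-17 0-8-5 2-41-14-22-12 5-8 10 0 6 4 6 4 19 0 9-4 7-18-3-4-8-7-6-28-12-5 11-4 5 6 32 1 28-6 16-11 3-8 19 4 22 12 11 9 15-10 6-15-1-36 10-16-5-6-11 0-8-6-1-10 5-15 12-10-1-1 60 255 1 1-85-5-15 20-48-3-21 6-4 8 0 35 20 17-9 6-5-2-14 4-10-2-11 3-9 0-21 5-17-7-7-3-12z"/><path data-summit="167 246" data-sink="43 186" d="M232 198l-18 3-8 0-9-3-24 0-17 12-15 4-25 0-20-5-6 19-11 1-5 3-6 10-8 25 4 12-1 4-5 1-11-4-5 2 1 131 10 1 15-12 10-5 6 1 0 8 6 11 16 5 36-10 15 1 10-6-9-15-12-11-4-17 2-10 4-10 4-5 9-2 6-16-1-28-6-32 4-5 3-9 5-2 25 12 7 6 4 8 18 3 4-7 0-9-4-19-4-6 0-6 8-10 12-5-3-9z"/><path data-summit="471 473" data-sink="43 57" d="M313 315l-3 18-17 41 5 15 0 85 192-1-1-102-10-1-20 12-26 4-10-3-20 0-13-7-15-5-20-19-24-18z"/><path data-summit="289 211" data-sink="43 57" d="M222 118l-11 2-24 18-22-2-13 1-22 13-16 0-12-11-12 11-10 5 8 14 12 5 15-4 43 3 7-8 9 0 19 2 13 5 15-4 23 10 14 1 14 6 16 12 0 10-3-3-15-2-17 4-10 6 13 22-3 39 9 7 17 0 35 17 12-15 11-6-17-17-3-5 0-12 20-23 1-13-7-3-17-15-2-6 1-19-11-25-18-7-9 0-7-6-14 3z"/><path data-summit="123 118" data-sink="43 57" d="M130 26l-87 0-1 31 8 7 10 14 14 34 19 16 18 20 19 2 22-13 39 0 21-17-3-12 8-14-2-11-11-11-16 0-12-10-14 1-9-4-5-6-1-5-13-13z"/><path data-summit="456 325" data-sink="43 57" d="M387 240l-2 2 0 21-3 9 2 11-4 10 0 11 2 3 6 2 6 15 21 15 6 18 9 16-8 9 3 3 8 1 26-4 20-12 10 1 1-123-25 7-15-10-6 17-5 2-6-2-32-3-7-4z"/><path data-summit="289 211" data-sink="43 186" d="M81 156l-15 6-4 5-2 10-6 11 26 10 14 10 9 4 13 2 25 0 11-2 21-14 24 0 9 3 26-3 7 5 3 9 14-8 14-2 18 4 0-9-16-12-14-6-14-1-23-10-15 4-19-6-22-1-7 8-43-3-15 4-12-5z"/><path data-summit="372 332" data-sink="43 57" d="M324 301l-8 0-4 3-2 1 2 9 19 20 24 18 20 19 15 5 13 7 19 0 6-5 2-5-9-16-6-18-21-15-7-17-6 0-18 13-4 1z"/><path data-summit="181 27" data-sink="43 57" d="M234 26l-103 0 0 3 8 12 8 7 1 5 9 8 5 2 14-1 12 10 14 0 0-19 23-13 7-8z"/><path data-summit="43 204" data-sink="43 186" d="M45 186l-3 0 1 96 8-10 10-6 7-24 6-10 5-3 10 0 7-16 0-4-11-9z"/><path data-summit="167 246" data-sink="43 57" d="M44 58l-2 0 0 33 6 6 16 33 18 24 8-4 12-11-9-11-19-16-14-34z"/><path data-summit="167 246" data-sink="43 186" d="M43 91l-1 50 16 12 3 14 19-13-16-24-16-33z"/><path data-summit="489 44" data-sink="43 186" d="M44 142l-2 0 0 43 11 3 9-18-2-14-7-9z"/><path data-summit="489 44" data-sink="43 186" d="M59 268l-8 4-7 9 18 3 2-5z"/>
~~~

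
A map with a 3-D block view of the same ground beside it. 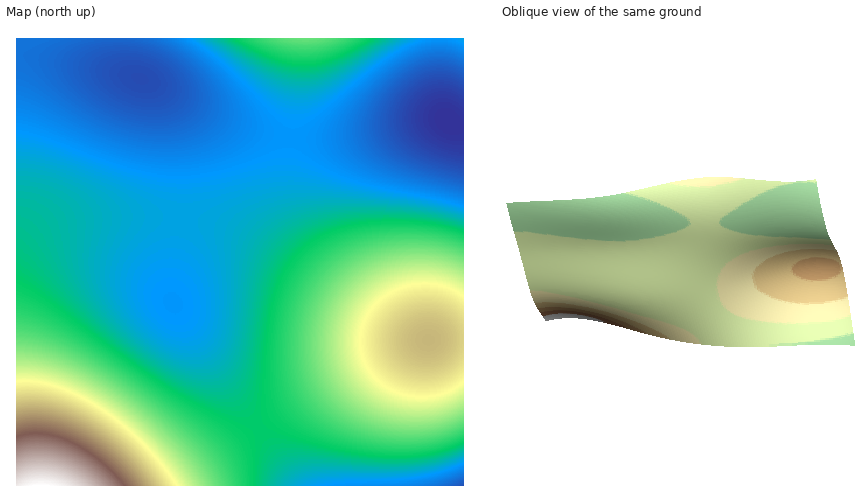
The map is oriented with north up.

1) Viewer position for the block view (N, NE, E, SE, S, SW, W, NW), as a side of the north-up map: S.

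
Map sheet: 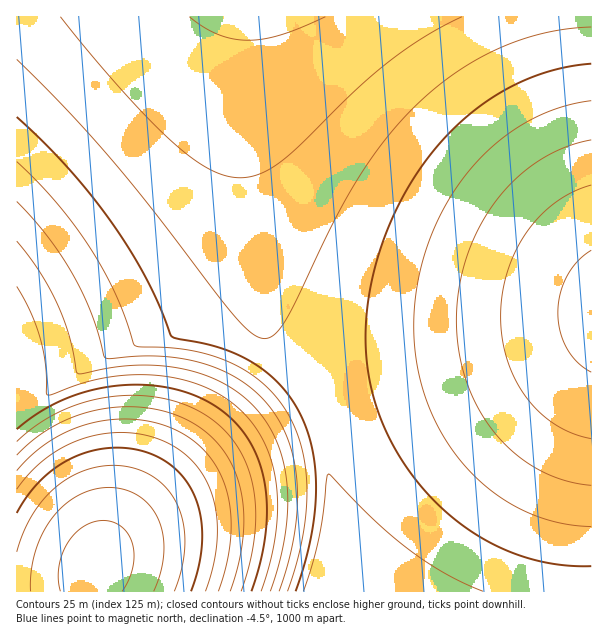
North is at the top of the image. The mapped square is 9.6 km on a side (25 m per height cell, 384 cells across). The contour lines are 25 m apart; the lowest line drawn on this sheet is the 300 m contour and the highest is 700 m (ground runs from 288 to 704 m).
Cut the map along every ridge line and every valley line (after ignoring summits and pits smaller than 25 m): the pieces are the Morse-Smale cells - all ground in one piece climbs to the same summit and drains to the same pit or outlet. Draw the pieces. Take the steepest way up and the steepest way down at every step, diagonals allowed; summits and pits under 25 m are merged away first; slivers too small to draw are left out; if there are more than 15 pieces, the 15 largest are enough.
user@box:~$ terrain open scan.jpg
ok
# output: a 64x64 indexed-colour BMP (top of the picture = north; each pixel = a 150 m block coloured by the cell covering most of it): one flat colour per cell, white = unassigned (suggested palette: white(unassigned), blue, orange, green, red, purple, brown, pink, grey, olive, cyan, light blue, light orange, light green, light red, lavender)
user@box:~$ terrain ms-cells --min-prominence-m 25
<image width="64" height="64" href="data:image/bmp;base64,Qk12CAAAAAAAAHYAAAAoAAAAQAAAAEAAAAABAAQAAAAAAAAIAAATCwAAEwsAABAAAAAAAAAA////ALR3HwAOf/8ALKAsACgn1gC9Z5QAS1aMAMJ34wB/f38AIr28AM++FwDox64AeLv/AIrfmACWmP8A1bDFABERERFEREREREREREREREREMzMzMzMzMzMzMzMzMzNVEREREUREREREREREREREREQzMzMzMzMzMzMzMzMzM1URERERFERERERERERERERERDMzMzMzMzMzMzMzMzMzVREREREUREREREREREREREREMzMzMzMzMzMzMzMzMzNVERERERFERERERERERERERERDMzMzMzMzMzMzMzMzM1URERERERREREREREREREREREMzMzMzMzMzMzMzMzMzVREREREREUREREREREREREREQzMzMzMzMzMzMzMzMzM1ERERERERFERERERERERERERDMzMzMzMzMzMzMzMzMzURERERERERREREREREREREREMzMzMzMzMzMzMzMzMzNREREREREREUREREREREREREQzMzMzMzMzMzMzMzMzM1EREREREREREURERERERERERDMzMzMzMzMzMzMzMzMzURERERERERERFEREREREREREMzMzMzMzMzMzMzMzMzNRERERERERERERFEREREREREQzMzMzMzMzMzMzMzMzM1ERERERERERERERRERERERERDMzMzMzMzMzMzMzMzMzURERERERERERERERREREREREMzMzMzMzMzMzMzMzMzNRERERERERERERERERREREREMzMzMzMzMzMzMzMzMzMzEREREREREREREREREUREREQzMzMzMzMzMzMzMzMzMzMREREREREREREREREREURERDMzMzMzMzMzMzMzMzMzMxEREREREREREREREREREUREMzMzMzMzMzMzMzMzMzMzERERERERERERERERERERERMzMzMzMzMzMzMzMzMzMzMREREREREREREREREREREREiMzMzMzMzMzMzMzMzMzMxEREREREREREREREREREREiIiIjMzMzMzMzMzMzMzMzERERERERERERERERERERESIiIiIiMzMzMzMzMzMzMzMRERERERERERERERERERESIiIiIiIiIjMzMzMzMzMzMxERERERERERERERERERESIiIiIiIiIiIiIzMzMzMzMzERERERERERERERERERESIiIiIiIiIiIiIiIjMzMzMzMRERERERERERERERERERIiIiIiIiIiIiIiIiIiMzMzMxERERERERERERERERERIiIiIiIiIiIiIiIiIiIiIzMzEREREREREREREREREREiIiIiIiIiIiIiIiIiIiIiIjMRERERERERERERERERESIiIiIiIiIiIiIiIiIiIiIiIhERERERERERERERERERIiIiIiIiIiIiIiIiIiIiIiIiERERERERERERERERERIiIiIiIiIiIiIiIiIiIiIiIiIREREREREREREREREREiIiIiIiIiIiIiIiIiIiIiIiIhERERERERERERERERESIiIiIiIiIiIiIiIiIiIiIiIiERERERERERERERERERIiIiIiIiIiIiIiIiIiIiIiIiIREREREREREREREREREiIiIiIiIiIiIiIiIiIiIiIiIhERERERERERERERERESIiIiIiIiIiIiIiIiIiIiIiIiERERERERERERERERERIiIiIiIiIiIiIiIiIiIiIiIiIRERERERERERERERERIiIiIiIiIiIiIiIiIiIiIiIiIhEREREREREREREREREiIiIiIiIiIiIiIiIiIiIiIiIiERERERERERERERERESIiIiIiIiIiIiIiIiIiIiIiIiIRERERERERERERERERIiIiIiIiIiIiIiIiIiIiIiIiIhEREREREREREREREREiIiIiIiIiIiIiIiIiIiIiIiIiERERERERERERERERESIiIiIiIiIiIiIiIiIiIiIiIiIRERERERERERERERERIiIiIiIiIiIiIiIiIiIiIiIiIhEREREREREREREREREiIiIiIiIiIiIiIiIiIiIiIiIiERERERERERERERERESIiIiIiIiIiIiIiIiIiIiIiIiIRERERERERERERERESIiIiIiIiIiIiIiIiIiIiIiIiIhERERERERERERERERIiIiIiIiIiIiIiIiIiIiIiIiIiEREREREREREREREREiIiIiIiIiIiIiIiIiIiIiIiIiIRERERERERERERERESIiIiIiIiIiIiIiIiIiIiIiIiIhERERERERERERERERIiIiIiIiIiIiIiIiIiIiIiIiIiEREREREREREREREREiIiIiIiIiIiIiIiIiIiIiIiIiIRERERERERERERERESIiIiIiIiIiIiIiIiIiIiIiIiIhERERERERERERERERIiIiIiIiIiIiIiIiIiIiIiIiIiEREREREREREREREREiIiIiIiIiIiIiIiIiIiIiIiIiIRERERERERERERERESIiIiIiIiIiIiIiIiIiIiIiIiIhERERERERERERERERIiIiIiIiIiIiIiIiIiIiIiIiIiEREREREREREREREREiIiIiIiIiIiIiIiIiIiIiIiIiIRERERERERERERERESIiIiIiIiIiIiIiIiIiIiIiIiIhERERERERERERERERIiIiIiIiIiIiIiIiIiIiIiIiIiEREREREREREREREREiIiIiIiIiIiIiIiIiIiIiIiIiIRERERERERERERERESIiIiIiIiIiIiIiIiIiIiIiIiIhERERERERERERERERIiIiIiIiIiIiIiIiIiIiIiIiIi"/>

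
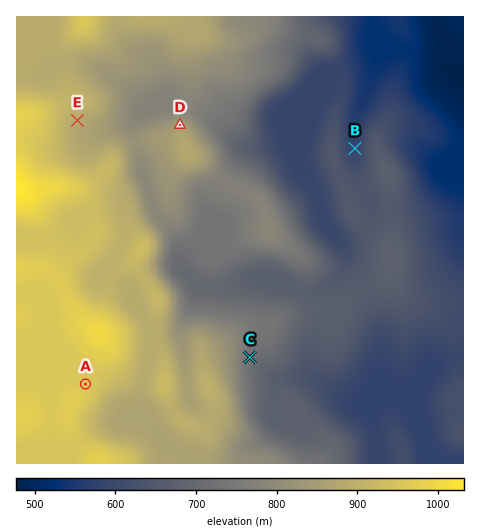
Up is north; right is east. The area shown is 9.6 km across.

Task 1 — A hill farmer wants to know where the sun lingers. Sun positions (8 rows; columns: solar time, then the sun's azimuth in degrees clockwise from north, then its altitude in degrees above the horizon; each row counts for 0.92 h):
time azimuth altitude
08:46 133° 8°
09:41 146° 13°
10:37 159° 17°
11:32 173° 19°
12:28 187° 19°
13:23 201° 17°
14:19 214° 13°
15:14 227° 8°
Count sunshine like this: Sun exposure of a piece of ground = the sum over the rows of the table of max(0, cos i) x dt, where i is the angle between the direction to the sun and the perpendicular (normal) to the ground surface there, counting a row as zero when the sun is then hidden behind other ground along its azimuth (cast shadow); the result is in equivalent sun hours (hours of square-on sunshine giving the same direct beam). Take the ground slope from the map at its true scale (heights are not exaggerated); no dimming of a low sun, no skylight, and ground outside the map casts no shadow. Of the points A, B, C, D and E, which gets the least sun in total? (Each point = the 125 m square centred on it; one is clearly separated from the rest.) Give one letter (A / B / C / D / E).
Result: D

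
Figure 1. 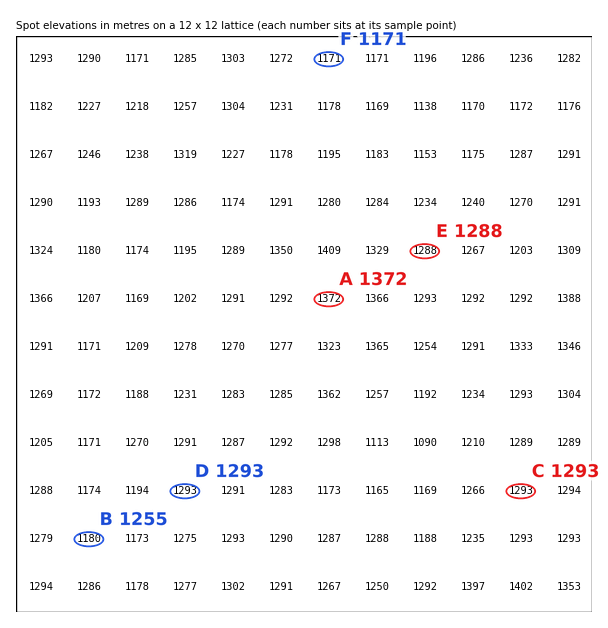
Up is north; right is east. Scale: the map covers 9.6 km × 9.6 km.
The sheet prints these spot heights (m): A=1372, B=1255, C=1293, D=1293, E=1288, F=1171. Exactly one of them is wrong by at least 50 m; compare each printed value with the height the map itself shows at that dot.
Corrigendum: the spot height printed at B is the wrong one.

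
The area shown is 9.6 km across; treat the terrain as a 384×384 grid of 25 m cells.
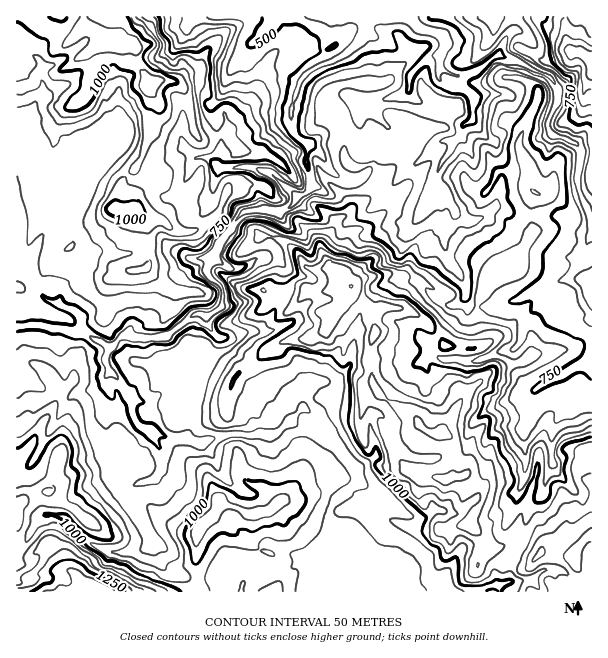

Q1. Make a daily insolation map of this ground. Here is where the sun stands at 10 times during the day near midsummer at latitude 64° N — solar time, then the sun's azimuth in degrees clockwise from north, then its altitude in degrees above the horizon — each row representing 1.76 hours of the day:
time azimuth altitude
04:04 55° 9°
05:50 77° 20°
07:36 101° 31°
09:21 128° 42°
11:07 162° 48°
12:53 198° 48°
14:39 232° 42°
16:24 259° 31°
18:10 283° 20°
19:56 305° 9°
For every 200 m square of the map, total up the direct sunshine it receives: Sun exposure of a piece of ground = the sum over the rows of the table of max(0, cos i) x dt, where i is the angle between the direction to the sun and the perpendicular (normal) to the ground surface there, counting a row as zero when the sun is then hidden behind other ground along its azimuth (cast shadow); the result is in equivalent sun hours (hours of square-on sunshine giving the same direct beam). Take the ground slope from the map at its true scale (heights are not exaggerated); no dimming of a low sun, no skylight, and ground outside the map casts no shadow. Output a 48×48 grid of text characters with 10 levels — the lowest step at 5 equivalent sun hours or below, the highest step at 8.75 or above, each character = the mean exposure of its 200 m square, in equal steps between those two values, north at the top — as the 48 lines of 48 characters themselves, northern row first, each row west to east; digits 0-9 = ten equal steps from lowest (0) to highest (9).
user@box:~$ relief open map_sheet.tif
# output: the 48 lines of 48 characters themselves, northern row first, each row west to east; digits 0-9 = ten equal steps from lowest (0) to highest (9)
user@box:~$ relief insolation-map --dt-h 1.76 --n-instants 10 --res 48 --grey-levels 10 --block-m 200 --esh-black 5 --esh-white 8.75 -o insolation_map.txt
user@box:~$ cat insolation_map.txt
999878887625787644689987788888767999999999987888
999889998754353668989888888898987658999984798777
999898999988721689977899999977788777888957568775
889979999986304699766999998667778967789616878999
998799999973127887468899844567789677996210038888
989988999888877873368898568899997766877999700879
999778987999898870568896789999996874349878870279
998889988899888734678986898999766799856666672189
989999987799998668777866899898999888976787770599
999999887689998678887446999899999999754897963999
899998887589989988875432788989899997666477841158
999999987589878898999657279988889988558569876646
999999986799887667568974159999889896567878888856
999999877999997853540077176998898987987898888846
999999868889988968999517038678989977998988988857
999998767778889879887870324679899978899989999966
999998899998789889300100486787899877799878999987
999988999999977895021008437767888788766788888998
999888999998999970079710536786677688777888999998
998888999998789930699994240232255788888888999998
999999887788764326975578453116502467998888988887
899999889999876131033346999865567656688899999988
989999999999876205645766589988666786568999998789
988999999999999952999988999996434469959999889989
998669999999998840469889888998998525678888899999
999987999999970026999987889988789975677667888988
776665999788714249966546799978998997566678778888
888887485434268733457899999879998889877998677888
887889868988899986589999998878899977787335899999
999888869999999986799999999878888786431479999988
999899866999999877999998888878777887768999888788
888898777899999879999998887889877778889998767899
886878888688998889999988998889997567899866778998
877778888699999999999988799888899877896578868775
878577899769999999899976869997989999876867647444
786667889977766865457787776996989999967575335445
887888789987887678888888776898799999977765264988
988976789999898658887788877689898788887777383789
877888889998888857987778888779999998998887383499
678987678888887865799778898878999999999997586679
899986557888876688777899997777789989999976676877
898798656789875599989999988999878976779887877887
974459976789976999999999987899998777898887877888
946514999889999999999999988889999999999779878889
779861068877789999999899999899999999978998679889
886764411355769998889999999999888989888998799999
678897202344689998989889999998888898889999975799
555789863334468899998889999999888998999765679888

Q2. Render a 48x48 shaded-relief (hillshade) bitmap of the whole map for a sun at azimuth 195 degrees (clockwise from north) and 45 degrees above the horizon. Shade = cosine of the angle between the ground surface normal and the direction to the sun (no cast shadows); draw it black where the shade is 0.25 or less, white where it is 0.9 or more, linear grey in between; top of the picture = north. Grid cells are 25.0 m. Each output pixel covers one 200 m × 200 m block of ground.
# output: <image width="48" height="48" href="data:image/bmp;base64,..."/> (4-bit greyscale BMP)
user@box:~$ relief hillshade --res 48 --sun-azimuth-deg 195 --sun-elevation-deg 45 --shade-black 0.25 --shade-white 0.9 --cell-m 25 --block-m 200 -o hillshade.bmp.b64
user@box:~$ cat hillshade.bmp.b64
<image width="48" height="48" href="data:image/bmp;base64,Qk32BAAAAAAAAHYAAAAoAAAAMAAAADAAAAABAAQAAAAAAIAEAAATCwAAEwsAABAAAAAAAAAAAAAAABEREQAiIiIAMzMzAERERABVVVUAZmZmAHd3dwCIiIgAmZmZAKqqqgC7u7sAzMzMAN3d3QDu7u4A////AIh5uUAAABaaq6qXmqu7u7q7zN/+7duIvIiJlhAAAli7u6mpqqu7u7u7zd393e27y5mYYQACRorcu7vLqru7u7u8zuu83L7dy6mXICiYiazczN3LzLu7u7zN7/y7q4q6q8djBt2om9zMzd3N3Lu7vM3d7u7JipeJmqlTjcdWrLqKzN3uzLu7zMy8uayomZd5mZu72mRYu5hnvLu8zLu7y6rOuqqpmJd5h4vdpkRpqZl3mXiaqqq6qqzv7tyqmIh4eHmqh2eamJmqdYqXeJq7m9///+26mXp2m4iah3mrupq5V7l2eJmqrO/8y8qYiHt3y6mqhom7uqumaqh3iJmZ3d25mah2ZomLupuYdomqmKl1iYZ4iYmM/syrzKd2VHeaiYqFZompeLqbuWeJiIi+/evNzKd2RHWGRIeVZ4mXnNzd7cvLmJrd3MvMqoh2V5eEIoeIeJmYzczM3tzMuqzczcy4d4mHaKmYZYh5eIiJu7u7vLu7u8y7vdt0V5qXeKmaqJmZmYiMzLuqm7u7vLurvadVeZiqmaqZqqq5qpiuzLu6mLzMzLvLq3Z4mGSJmsypmbuYmYndu7u7l5vd3N7tqoiZljQ0ad3Mqah4mHqpiIq7hmrN3v/9u5qqiaqWaLu8uod4do2WZleYVmeKz//tu7qqvKmpmoiJmZiJmN7KvMdTfMqZm83cy6mrx0RWiYd4iLvLrNze7ux3mc7sy7vMypvMc0VkV5iZmcyqvszO3d3expzdzcqsyZmEFGeYiJmqqrms3d3e7tztrMy7q7q8t1MyWIi8u6qqq5rNzM3u7blybYdneKvKhmVWhlq83cupm5vMy7vMy4YyimM0eZqmRlNERHuqvLu6qbu8zLqZqXZ7mdyYqmcQARETR6upmqqqqLu7u7u7qZz+2K7cozMAABM2eamYiau7ubu6q83dy+/sykqmAlE0ZEZ3mYh4mqu7qbu6q87u3NuqvWEABTN4domoiYiYmqqqqbu6qr3cqXipq6UngkZHeJqqiZzbq7u7mLu7qpiYd5mqi+7/hlNVeZqrmc7dvN3Keru7qpeIirqaiczGrkiGeamqq92sy8qofLu7uqh5q6qJdlVZ+ZuaqqqZu7mKu6iIm7u7u7l4upmXmqvfo6i8qpmpqnaZm6h3mbu7u7qXupm83d3IJIrKmZmrqmani5ZEervMzLupq6vcq6hSBdy6mZqru6h4upZHzczN7cu8zLzHipdTSu25maqqq7l7yZiO/szO/tzN3cumeXZmi7ypmZqYirqqqIq679zLzcze7auWhVZ4qqqZqqhoqIioiIqnzt3Lmsze7KyIclaJqomqvLqKhEjMu6drrd3Ny7ztuHdoVVaIrHZ4mqqpZpu7ylGvzLvd3bztghJWaHeKvKdVZ3epis3HQ2v//KzdzL3chTAlipmKu8uXZmeqqrzba97v6rzcy7zLhSIlmqqJqqq7h4qYiqvO7bu6hcy6q6mWISZVR5qpmIiJqZlmrd3d2r24Zsy5iph0Eld1I5uph3iIqoZq3//t3N6piA=="/>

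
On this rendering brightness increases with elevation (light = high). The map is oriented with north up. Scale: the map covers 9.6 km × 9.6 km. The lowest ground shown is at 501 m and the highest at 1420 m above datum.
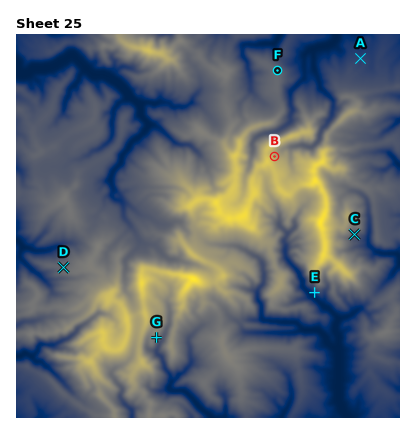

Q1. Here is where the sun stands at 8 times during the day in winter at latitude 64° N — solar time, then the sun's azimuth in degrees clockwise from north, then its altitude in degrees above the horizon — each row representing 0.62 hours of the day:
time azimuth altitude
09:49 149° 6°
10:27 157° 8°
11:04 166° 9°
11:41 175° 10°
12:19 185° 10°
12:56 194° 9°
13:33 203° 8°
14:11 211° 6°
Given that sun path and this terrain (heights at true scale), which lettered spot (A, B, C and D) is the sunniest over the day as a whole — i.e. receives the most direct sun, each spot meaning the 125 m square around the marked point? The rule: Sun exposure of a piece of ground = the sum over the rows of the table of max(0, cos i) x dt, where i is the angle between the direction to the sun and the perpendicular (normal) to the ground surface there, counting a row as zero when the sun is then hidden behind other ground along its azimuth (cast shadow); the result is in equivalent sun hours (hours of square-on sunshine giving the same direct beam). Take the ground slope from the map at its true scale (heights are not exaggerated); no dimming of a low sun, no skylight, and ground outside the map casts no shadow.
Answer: C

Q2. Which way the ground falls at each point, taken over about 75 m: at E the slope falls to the SW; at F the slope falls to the NE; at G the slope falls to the SE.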